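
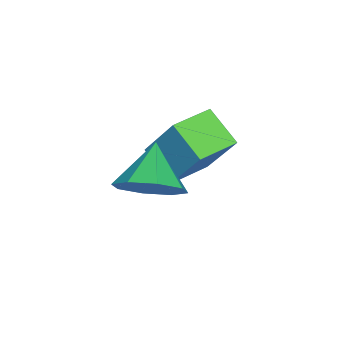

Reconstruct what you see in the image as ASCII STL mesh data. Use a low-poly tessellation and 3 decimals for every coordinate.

solid 
facet normal 0.774 0.172 -0.609
outer loop
vertex 0.319 -1.148 -1.547
vertex -0.203 -1.552 -2.324
vertex -0.103 -0.616 -1.933
endloop
endfacet
facet normal -0.134 0.510 0.850
outer loop
vertex 0.319 -1.148 -1.547
vertex -0.103 -0.616 -1.933
vertex -1.357 -1.808 -1.416
endloop
endfacet
facet normal 0.774 0.172 -0.610
outer loop
vertex -0.103 -0.616 -1.933
vertex -0.203 -1.552 -2.324
vertex -0.584 -0.632 -2.548
endloop
endfacet
facet normal -0.538 0.741 0.402
outer loop
vertex -0.103 -0.616 -1.933
vertex -0.584 -0.632 -2.548
vertex -1.357 -1.808 -1.416
endloop
endfacet
facet normal 0.774 0.172 -0.610
outer loop
vertex -0.584 -0.632 -2.548
vertex -0.203 -1.552 -2.324
vertex -0.842 -1.188 -3.032
endloop
endfacet
facet normal -0.870 0.484 -0.092
outer loop
vertex -0.584 -0.632 -2.548
vertex -0.842 -1.188 -3.032
vertex -1.357 -1.808 -1.416
endloop
endfacet
facet normal 0.774 0.171 -0.610
outer loop
vertex -0.842 -1.188 -3.032
vertex -0.203 -1.552 -2.324
vertex -0.726 -1.957 -3.101
endloop
endfacet
facet normal -0.934 -0.110 -0.340
outer loop
vertex -0.842 -1.188 -3.032
vertex -0.726 -1.957 -3.101
vertex -1.357 -1.808 -1.416
endloop
endfacet
facet normal 0.773 0.172 -0.610
outer loop
vertex -0.726 -1.957 -3.101
vertex -0.203 -1.552 -2.324
vertex -0.304 -2.489 -2.716
endloop
endfacet
facet normal -0.693 -0.693 -0.198
outer loop
vertex -0.726 -1.957 -3.101
vertex -0.304 -2.489 -2.716
vertex -1.357 -1.808 -1.416
endloop
endfacet
facet normal 0.774 0.172 -0.610
outer loop
vertex -0.304 -2.489 -2.716
vertex -0.203 -1.552 -2.324
vertex 0.177 -2.472 -2.101
endloop
endfacet
facet normal -0.288 -0.924 0.251
outer loop
vertex -0.304 -2.489 -2.716
vertex 0.177 -2.472 -2.101
vertex -1.357 -1.808 -1.416
endloop
endfacet
facet normal 0.774 0.172 -0.610
outer loop
vertex 0.177 -2.472 -2.101
vertex -0.203 -1.552 -2.324
vertex 0.435 -1.916 -1.617
endloop
endfacet
facet normal 0.043 -0.667 0.744
outer loop
vertex 0.177 -2.472 -2.101
vertex 0.435 -1.916 -1.617
vertex -1.357 -1.808 -1.416
endloop
endfacet
facet normal 0.774 0.172 -0.610
outer loop
vertex 0.435 -1.916 -1.617
vertex -0.203 -1.552 -2.324
vertex 0.319 -1.148 -1.547
endloop
endfacet
facet normal 0.107 -0.074 0.992
outer loop
vertex 0.435 -1.916 -1.617
vertex 0.319 -1.148 -1.547
vertex -1.357 -1.808 -1.416
endloop
endfacet
facet normal -0.879 0.474 -0.050
outer loop
vertex -4.045 -2.074 -3.328
vertex -3.607 -1.081 -1.612
vertex -3.48 -1.1 -4.035
endloop
endfacet
facet normal -0.215 -0.489 -0.845
outer loop
vertex -2.293 -1.739 -3.968
vertex -4.045 -2.074 -3.328
vertex -3.48 -1.1 -4.035
endloop
endfacet
facet normal -0.880 0.473 -0.050
outer loop
vertex -3.48 -1.1 -4.035
vertex -3.607 -1.081 -1.612
vertex -3.043 -0.107 -2.32
endloop
endfacet
facet normal 0.424 0.733 -0.532
outer loop
vertex -3.043 -0.107 -2.32
vertex -2.293 -1.739 -3.968
vertex -3.48 -1.1 -4.035
endloop
endfacet
facet normal -0.424 -0.733 0.532
outer loop
vertex -4.045 -2.074 -3.328
vertex -2.42 -1.72 -1.545
vertex -3.607 -1.081 -1.612
endloop
endfacet
facet normal -0.215 -0.490 -0.845
outer loop
vertex -2.857 -2.713 -3.26
vertex -4.045 -2.074 -3.328
vertex -2.293 -1.739 -3.968
endloop
endfacet
facet normal -0.424 -0.732 0.532
outer loop
vertex -2.857 -2.713 -3.26
vertex -2.42 -1.72 -1.545
vertex -4.045 -2.074 -3.328
endloop
endfacet
facet normal 0.216 0.489 0.845
outer loop
vertex -3.607 -1.081 -1.612
vertex -2.42 -1.72 -1.545
vertex -3.043 -0.107 -2.32
endloop
endfacet
facet normal 0.424 0.733 -0.532
outer loop
vertex -1.855 -0.746 -2.252
vertex -2.293 -1.739 -3.968
vertex -3.043 -0.107 -2.32
endloop
endfacet
facet normal 0.215 0.489 0.845
outer loop
vertex -3.043 -0.107 -2.32
vertex -2.42 -1.72 -1.545
vertex -1.855 -0.746 -2.252
endloop
endfacet
facet normal 0.879 -0.473 0.049
outer loop
vertex -1.855 -0.746 -2.252
vertex -2.857 -2.713 -3.26
vertex -2.293 -1.739 -3.968
endloop
endfacet
facet normal 0.879 -0.474 0.050
outer loop
vertex -2.42 -1.72 -1.545
vertex -2.857 -2.713 -3.26
vertex -1.855 -0.746 -2.252
endloop
endfacet

endsolid


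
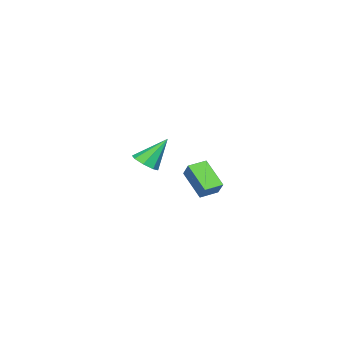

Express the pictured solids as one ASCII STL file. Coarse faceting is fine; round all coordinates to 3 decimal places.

solid 
facet normal 0.422 -0.419 -0.804
outer loop
vertex -1.916 -3.029 -2.385
vertex -2.562 -3.346 -2.559
vertex -2.234 -2.703 -2.722
endloop
endfacet
facet normal 0.515 0.806 0.294
outer loop
vertex -1.916 -3.029 -2.385
vertex -2.234 -2.703 -2.722
vertex -3.318 -2.594 -1.121
endloop
endfacet
facet normal 0.424 -0.420 -0.802
outer loop
vertex -2.234 -2.703 -2.722
vertex -2.562 -3.346 -2.559
vertex -2.743 -2.755 -2.964
endloop
endfacet
facet normal -0.052 0.993 -0.103
outer loop
vertex -2.234 -2.703 -2.722
vertex -2.743 -2.755 -2.964
vertex -3.318 -2.594 -1.121
endloop
endfacet
facet normal 0.422 -0.421 -0.803
outer loop
vertex -2.743 -2.755 -2.964
vertex -2.562 -3.346 -2.559
vertex -3.147 -3.152 -2.968
endloop
endfacet
facet normal -0.673 0.688 -0.270
outer loop
vertex -2.743 -2.755 -2.964
vertex -3.147 -3.152 -2.968
vertex -3.318 -2.594 -1.121
endloop
endfacet
facet normal 0.422 -0.420 -0.803
outer loop
vertex -3.147 -3.152 -2.968
vertex -2.562 -3.346 -2.559
vertex -3.207 -3.664 -2.732
endloop
endfacet
facet normal -0.992 0.065 -0.111
outer loop
vertex -3.147 -3.152 -2.968
vertex -3.207 -3.664 -2.732
vertex -3.318 -2.594 -1.121
endloop
endfacet
facet normal 0.422 -0.420 -0.803
outer loop
vertex -3.207 -3.664 -2.732
vertex -2.562 -3.346 -2.559
vertex -2.889 -3.989 -2.395
endloop
endfacet
facet normal -0.815 -0.507 0.280
outer loop
vertex -3.207 -3.664 -2.732
vertex -2.889 -3.989 -2.395
vertex -3.318 -2.594 -1.121
endloop
endfacet
facet normal 0.424 -0.420 -0.803
outer loop
vertex -2.889 -3.989 -2.395
vertex -2.562 -3.346 -2.559
vertex -2.38 -3.938 -2.153
endloop
endfacet
facet normal -0.251 -0.694 0.675
outer loop
vertex -2.889 -3.989 -2.395
vertex -2.38 -3.938 -2.153
vertex -3.318 -2.594 -1.121
endloop
endfacet
facet normal 0.423 -0.420 -0.803
outer loop
vertex -2.38 -3.938 -2.153
vertex -2.562 -3.346 -2.559
vertex -1.977 -3.54 -2.149
endloop
endfacet
facet normal 0.374 -0.387 0.843
outer loop
vertex -2.38 -3.938 -2.153
vertex -1.977 -3.54 -2.149
vertex -3.318 -2.594 -1.121
endloop
endfacet
facet normal 0.423 -0.421 -0.802
outer loop
vertex -1.977 -3.54 -2.149
vertex -2.562 -3.346 -2.559
vertex -1.916 -3.029 -2.385
endloop
endfacet
facet normal 0.690 0.234 0.685
outer loop
vertex -1.977 -3.54 -2.149
vertex -1.916 -3.029 -2.385
vertex -3.318 -2.594 -1.121
endloop
endfacet
facet normal -0.850 0.499 0.172
outer loop
vertex 1.387 2.311 -0.176
vertex 1.805 3.39 -1.238
vertex 0.959 1.814 -0.849
endloop
endfacet
facet normal -0.266 -0.687 0.676
outer loop
vertex 1.715 1.37 -1.002
vertex 1.387 2.311 -0.176
vertex 0.959 1.814 -0.849
endloop
endfacet
facet normal -0.850 0.498 0.172
outer loop
vertex 0.959 1.814 -0.849
vertex 1.805 3.39 -1.238
vertex 1.377 2.892 -1.911
endloop
endfacet
facet normal -0.456 -0.529 -0.716
outer loop
vertex 1.377 2.892 -1.911
vertex 1.715 1.37 -1.002
vertex 0.959 1.814 -0.849
endloop
endfacet
facet normal 0.455 0.529 0.716
outer loop
vertex 1.387 2.311 -0.176
vertex 2.561 2.946 -1.391
vertex 1.805 3.39 -1.238
endloop
endfacet
facet normal -0.265 -0.687 0.677
outer loop
vertex 2.143 1.868 -0.329
vertex 1.387 2.311 -0.176
vertex 1.715 1.37 -1.002
endloop
endfacet
facet normal 0.455 0.529 0.716
outer loop
vertex 2.143 1.868 -0.329
vertex 2.561 2.946 -1.391
vertex 1.387 2.311 -0.176
endloop
endfacet
facet normal 0.266 0.686 -0.677
outer loop
vertex 1.805 3.39 -1.238
vertex 2.561 2.946 -1.391
vertex 1.377 2.892 -1.911
endloop
endfacet
facet normal -0.455 -0.529 -0.716
outer loop
vertex 2.133 2.449 -2.064
vertex 1.715 1.37 -1.002
vertex 1.377 2.892 -1.911
endloop
endfacet
facet normal 0.266 0.687 -0.676
outer loop
vertex 1.377 2.892 -1.911
vertex 2.561 2.946 -1.391
vertex 2.133 2.449 -2.064
endloop
endfacet
facet normal 0.850 -0.498 -0.172
outer loop
vertex 2.133 2.449 -2.064
vertex 2.143 1.868 -0.329
vertex 1.715 1.37 -1.002
endloop
endfacet
facet normal 0.850 -0.499 -0.172
outer loop
vertex 2.561 2.946 -1.391
vertex 2.143 1.868 -0.329
vertex 2.133 2.449 -2.064
endloop
endfacet

endsolid


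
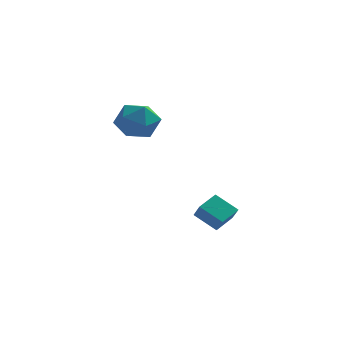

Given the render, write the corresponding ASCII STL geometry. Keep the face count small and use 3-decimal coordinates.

solid 
facet normal -0.870 0.405 0.280
outer loop
vertex -3.093 -1.239 3.684
vertex -3.638 -2.323 3.558
vertex -3.147 -2.007 4.629
endloop
endfacet
facet normal -0.322 0.744 0.586
outer loop
vertex -3.093 -1.239 3.684
vertex -3.147 -2.007 4.629
vertex -2.121 -1.387 4.406
endloop
endfacet
facet normal 0.101 0.993 0.068
outer loop
vertex -3.093 -1.239 3.684
vertex -2.121 -1.387 4.406
vertex -1.977 -1.319 3.197
endloop
endfacet
facet normal -0.186 0.808 -0.559
outer loop
vertex -3.093 -1.239 3.684
vertex -1.977 -1.319 3.197
vertex -2.914 -1.898 2.673
endloop
endfacet
facet normal -0.786 0.445 -0.429
outer loop
vertex -3.093 -1.239 3.684
vertex -2.914 -1.898 2.673
vertex -3.638 -2.323 3.558
endloop
endfacet
facet normal 0.049 0.265 0.963
outer loop
vertex -2.121 -1.387 4.406
vertex -3.147 -2.007 4.629
vertex -2.066 -2.562 4.727
endloop
endfacet
facet normal -0.838 -0.282 0.467
outer loop
vertex -3.147 -2.007 4.629
vertex -3.638 -2.323 3.558
vertex -3.003 -3.141 4.203
endloop
endfacet
facet normal -0.701 -0.218 -0.679
outer loop
vertex -3.638 -2.323 3.558
vertex -2.914 -1.898 2.673
vertex -2.859 -3.073 2.994
endloop
endfacet
facet normal 0.270 0.368 -0.890
outer loop
vertex -2.914 -1.898 2.673
vertex -1.977 -1.319 3.197
vertex -1.833 -2.453 2.771
endloop
endfacet
facet normal 0.734 0.668 0.125
outer loop
vertex -1.977 -1.319 3.197
vertex -2.121 -1.387 4.406
vertex -1.342 -2.137 3.842
endloop
endfacet
facet normal 0.186 -0.808 0.559
outer loop
vertex -1.887 -3.221 3.716
vertex -2.066 -2.562 4.727
vertex -3.003 -3.141 4.203
endloop
endfacet
facet normal -0.101 -0.993 -0.068
outer loop
vertex -1.887 -3.221 3.716
vertex -3.003 -3.141 4.203
vertex -2.859 -3.073 2.994
endloop
endfacet
facet normal 0.322 -0.744 -0.586
outer loop
vertex -1.887 -3.221 3.716
vertex -2.859 -3.073 2.994
vertex -1.833 -2.453 2.771
endloop
endfacet
facet normal 0.870 -0.405 -0.280
outer loop
vertex -1.887 -3.221 3.716
vertex -1.833 -2.453 2.771
vertex -1.342 -2.137 3.842
endloop
endfacet
facet normal 0.786 -0.445 0.429
outer loop
vertex -1.887 -3.221 3.716
vertex -1.342 -2.137 3.842
vertex -2.066 -2.562 4.727
endloop
endfacet
facet normal -0.270 -0.368 0.890
outer loop
vertex -3.003 -3.141 4.203
vertex -2.066 -2.562 4.727
vertex -3.147 -2.007 4.629
endloop
endfacet
facet normal -0.734 -0.668 -0.125
outer loop
vertex -2.859 -3.073 2.994
vertex -3.003 -3.141 4.203
vertex -3.638 -2.323 3.558
endloop
endfacet
facet normal -0.049 -0.265 -0.963
outer loop
vertex -1.833 -2.453 2.771
vertex -2.859 -3.073 2.994
vertex -2.914 -1.898 2.673
endloop
endfacet
facet normal 0.838 0.282 -0.467
outer loop
vertex -1.342 -2.137 3.842
vertex -1.833 -2.453 2.771
vertex -1.977 -1.319 3.197
endloop
endfacet
facet normal 0.701 0.218 0.679
outer loop
vertex -2.066 -2.562 4.727
vertex -1.342 -2.137 3.842
vertex -2.121 -1.387 4.406
endloop
endfacet
facet normal -0.802 0.234 0.549
outer loop
vertex 0.525 -2.38 -1.681
vertex 1.14 -1.357 -1.219
vertex 0.157 -1.804 -2.465
endloop
endfacet
facet normal -0.480 -0.799 -0.362
outer loop
vertex 1.32 -2.143 -3.261
vertex 0.525 -2.38 -1.681
vertex 0.157 -1.804 -2.465
endloop
endfacet
facet normal -0.802 0.234 0.549
outer loop
vertex 0.157 -1.804 -2.465
vertex 1.14 -1.357 -1.219
vertex 0.772 -0.781 -2.003
endloop
endfacet
facet normal -0.354 0.553 -0.754
outer loop
vertex 0.772 -0.781 -2.003
vertex 1.32 -2.143 -3.261
vertex 0.157 -1.804 -2.465
endloop
endfacet
facet normal 0.354 -0.553 0.754
outer loop
vertex 0.525 -2.38 -1.681
vertex 2.303 -1.696 -2.015
vertex 1.14 -1.357 -1.219
endloop
endfacet
facet normal -0.480 -0.799 -0.362
outer loop
vertex 1.688 -2.719 -2.477
vertex 0.525 -2.38 -1.681
vertex 1.32 -2.143 -3.261
endloop
endfacet
facet normal 0.354 -0.553 0.754
outer loop
vertex 1.688 -2.719 -2.477
vertex 2.303 -1.696 -2.015
vertex 0.525 -2.38 -1.681
endloop
endfacet
facet normal 0.480 0.799 0.362
outer loop
vertex 1.14 -1.357 -1.219
vertex 2.303 -1.696 -2.015
vertex 0.772 -0.781 -2.003
endloop
endfacet
facet normal -0.354 0.553 -0.754
outer loop
vertex 1.935 -1.12 -2.799
vertex 1.32 -2.143 -3.261
vertex 0.772 -0.781 -2.003
endloop
endfacet
facet normal 0.480 0.799 0.362
outer loop
vertex 0.772 -0.781 -2.003
vertex 2.303 -1.696 -2.015
vertex 1.935 -1.12 -2.799
endloop
endfacet
facet normal 0.802 -0.234 -0.549
outer loop
vertex 1.935 -1.12 -2.799
vertex 1.688 -2.719 -2.477
vertex 1.32 -2.143 -3.261
endloop
endfacet
facet normal 0.802 -0.234 -0.549
outer loop
vertex 2.303 -1.696 -2.015
vertex 1.688 -2.719 -2.477
vertex 1.935 -1.12 -2.799
endloop
endfacet

endsolid


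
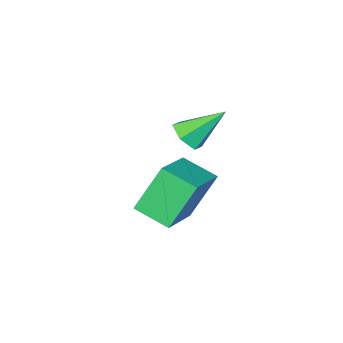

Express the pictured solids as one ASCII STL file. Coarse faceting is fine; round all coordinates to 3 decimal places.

solid 
facet normal 0.577 -0.457 -0.677
outer loop
vertex 1.105 -1.638 3.344
vertex 0.735 -1.31 2.807
vertex 1.325 -0.989 3.093
endloop
endfacet
facet normal 0.518 0.150 0.842
outer loop
vertex 1.105 -1.638 3.344
vertex 1.325 -0.989 3.093
vertex -0.275 -0.51 3.993
endloop
endfacet
facet normal 0.577 -0.456 -0.677
outer loop
vertex 1.325 -0.989 3.093
vertex 0.735 -1.31 2.807
vertex 0.955 -0.661 2.557
endloop
endfacet
facet normal 0.407 0.877 0.256
outer loop
vertex 1.325 -0.989 3.093
vertex 0.955 -0.661 2.557
vertex -0.275 -0.51 3.993
endloop
endfacet
facet normal 0.576 -0.456 -0.679
outer loop
vertex 0.955 -0.661 2.557
vertex 0.735 -1.31 2.807
vertex 0.364 -0.981 2.271
endloop
endfacet
facet normal -0.306 0.883 -0.355
outer loop
vertex 0.955 -0.661 2.557
vertex 0.364 -0.981 2.271
vertex -0.275 -0.51 3.993
endloop
endfacet
facet normal 0.576 -0.456 -0.679
outer loop
vertex 0.364 -0.981 2.271
vertex 0.735 -1.31 2.807
vertex 0.144 -1.631 2.521
endloop
endfacet
facet normal -0.910 0.161 -0.382
outer loop
vertex 0.364 -0.981 2.271
vertex 0.144 -1.631 2.521
vertex -0.275 -0.51 3.993
endloop
endfacet
facet normal 0.576 -0.458 -0.677
outer loop
vertex 0.144 -1.631 2.521
vertex 0.735 -1.31 2.807
vertex 0.514 -1.959 3.058
endloop
endfacet
facet normal -0.798 -0.566 0.204
outer loop
vertex 0.144 -1.631 2.521
vertex 0.514 -1.959 3.058
vertex -0.275 -0.51 3.993
endloop
endfacet
facet normal 0.576 -0.458 -0.677
outer loop
vertex 0.514 -1.959 3.058
vertex 0.735 -1.31 2.807
vertex 1.105 -1.638 3.344
endloop
endfacet
facet normal -0.084 -0.572 0.816
outer loop
vertex 0.514 -1.959 3.058
vertex 1.105 -1.638 3.344
vertex -0.275 -0.51 3.993
endloop
endfacet
facet normal -0.478 0.151 0.866
outer loop
vertex 1.574 -1.644 1.353
vertex 1.102 -0.35 0.867
vertex -0.166 -2.579 0.556
endloop
endfacet
facet normal 0.323 -0.886 0.333
outer loop
vertex 0.818 -2.89 -1.227
vertex 1.574 -1.644 1.353
vertex -0.166 -2.579 0.556
endloop
endfacet
facet normal -0.478 0.151 0.866
outer loop
vertex -0.166 -2.579 0.556
vertex 1.102 -0.35 0.867
vertex -0.638 -1.285 0.07
endloop
endfacet
facet normal -0.817 -0.439 -0.374
outer loop
vertex -0.638 -1.285 0.07
vertex 0.818 -2.89 -1.227
vertex -0.166 -2.579 0.556
endloop
endfacet
facet normal 0.817 0.439 0.374
outer loop
vertex 1.574 -1.644 1.353
vertex 2.086 -0.661 -0.916
vertex 1.102 -0.35 0.867
endloop
endfacet
facet normal 0.323 -0.886 0.333
outer loop
vertex 2.558 -1.955 -0.43
vertex 1.574 -1.644 1.353
vertex 0.818 -2.89 -1.227
endloop
endfacet
facet normal 0.817 0.439 0.374
outer loop
vertex 2.558 -1.955 -0.43
vertex 2.086 -0.661 -0.916
vertex 1.574 -1.644 1.353
endloop
endfacet
facet normal -0.323 0.886 -0.333
outer loop
vertex 1.102 -0.35 0.867
vertex 2.086 -0.661 -0.916
vertex -0.638 -1.285 0.07
endloop
endfacet
facet normal -0.817 -0.439 -0.374
outer loop
vertex 0.346 -1.596 -1.713
vertex 0.818 -2.89 -1.227
vertex -0.638 -1.285 0.07
endloop
endfacet
facet normal -0.323 0.886 -0.333
outer loop
vertex -0.638 -1.285 0.07
vertex 2.086 -0.661 -0.916
vertex 0.346 -1.596 -1.713
endloop
endfacet
facet normal 0.478 -0.151 -0.866
outer loop
vertex 0.346 -1.596 -1.713
vertex 2.558 -1.955 -0.43
vertex 0.818 -2.89 -1.227
endloop
endfacet
facet normal 0.478 -0.151 -0.866
outer loop
vertex 2.086 -0.661 -0.916
vertex 2.558 -1.955 -0.43
vertex 0.346 -1.596 -1.713
endloop
endfacet

endsolid


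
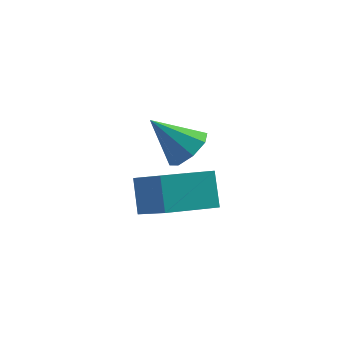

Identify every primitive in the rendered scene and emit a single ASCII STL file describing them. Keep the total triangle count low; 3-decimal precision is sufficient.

solid 
facet normal -0.892 -0.392 0.224
outer loop
vertex 2.621 -3.944 -1.938
vertex 2.483 -3.029 -0.887
vertex 1.757 -2.675 -3.156
endloop
endfacet
facet normal 0.098 -0.653 -0.751
outer loop
vertex 3.497 -1.911 -3.593
vertex 2.621 -3.944 -1.938
vertex 1.757 -2.675 -3.156
endloop
endfacet
facet normal -0.892 -0.392 0.224
outer loop
vertex 1.757 -2.675 -3.156
vertex 2.483 -3.029 -0.887
vertex 1.619 -1.76 -2.105
endloop
endfacet
facet normal -0.441 0.648 -0.622
outer loop
vertex 1.619 -1.76 -2.105
vertex 3.497 -1.911 -3.593
vertex 1.757 -2.675 -3.156
endloop
endfacet
facet normal 0.441 -0.648 0.622
outer loop
vertex 2.621 -3.944 -1.938
vertex 4.223 -2.265 -1.324
vertex 2.483 -3.029 -0.887
endloop
endfacet
facet normal 0.098 -0.653 -0.751
outer loop
vertex 4.361 -3.18 -2.375
vertex 2.621 -3.944 -1.938
vertex 3.497 -1.911 -3.593
endloop
endfacet
facet normal 0.441 -0.648 0.622
outer loop
vertex 4.361 -3.18 -2.375
vertex 4.223 -2.265 -1.324
vertex 2.621 -3.944 -1.938
endloop
endfacet
facet normal -0.098 0.653 0.751
outer loop
vertex 2.483 -3.029 -0.887
vertex 4.223 -2.265 -1.324
vertex 1.619 -1.76 -2.105
endloop
endfacet
facet normal -0.441 0.648 -0.622
outer loop
vertex 3.359 -0.996 -2.542
vertex 3.497 -1.911 -3.593
vertex 1.619 -1.76 -2.105
endloop
endfacet
facet normal -0.098 0.653 0.751
outer loop
vertex 1.619 -1.76 -2.105
vertex 4.223 -2.265 -1.324
vertex 3.359 -0.996 -2.542
endloop
endfacet
facet normal 0.892 0.392 -0.224
outer loop
vertex 3.359 -0.996 -2.542
vertex 4.361 -3.18 -2.375
vertex 3.497 -1.911 -3.593
endloop
endfacet
facet normal 0.892 0.392 -0.224
outer loop
vertex 4.223 -2.265 -1.324
vertex 4.361 -3.18 -2.375
vertex 3.359 -0.996 -2.542
endloop
endfacet
facet normal 0.697 -0.183 -0.694
outer loop
vertex 3.867 -3.503 1.141
vertex 3.362 -3.185 0.55
vertex 3.952 -2.871 1.06
endloop
endfacet
facet normal 0.352 0.072 0.933
outer loop
vertex 3.867 -3.503 1.141
vertex 3.952 -2.871 1.06
vertex 2.178 -2.875 1.73
endloop
endfacet
facet normal 0.697 -0.181 -0.694
outer loop
vertex 3.952 -2.871 1.06
vertex 3.362 -3.185 0.55
vertex 3.69 -2.422 0.68
endloop
endfacet
facet normal 0.249 0.706 0.663
outer loop
vertex 3.952 -2.871 1.06
vertex 3.69 -2.422 0.68
vertex 2.178 -2.875 1.73
endloop
endfacet
facet normal 0.697 -0.182 -0.693
outer loop
vertex 3.69 -2.422 0.68
vertex 3.362 -3.185 0.55
vertex 3.237 -2.421 0.224
endloop
endfacet
facet normal -0.171 0.970 0.172
outer loop
vertex 3.69 -2.422 0.68
vertex 3.237 -2.421 0.224
vertex 2.178 -2.875 1.73
endloop
endfacet
facet normal 0.697 -0.182 -0.694
outer loop
vertex 3.237 -2.421 0.224
vertex 3.362 -3.185 0.55
vertex 2.857 -2.866 -0.041
endloop
endfacet
facet normal -0.658 0.710 -0.249
outer loop
vertex 3.237 -2.421 0.224
vertex 2.857 -2.866 -0.041
vertex 2.178 -2.875 1.73
endloop
endfacet
facet normal 0.697 -0.182 -0.694
outer loop
vertex 2.857 -2.866 -0.041
vertex 3.362 -3.185 0.55
vertex 2.773 -3.499 0.041
endloop
endfacet
facet normal -0.931 0.077 -0.357
outer loop
vertex 2.857 -2.866 -0.041
vertex 2.773 -3.499 0.041
vertex 2.178 -2.875 1.73
endloop
endfacet
facet normal 0.697 -0.181 -0.694
outer loop
vertex 2.773 -3.499 0.041
vertex 3.362 -3.185 0.55
vertex 3.034 -3.947 0.42
endloop
endfacet
facet normal -0.827 -0.555 -0.086
outer loop
vertex 2.773 -3.499 0.041
vertex 3.034 -3.947 0.42
vertex 2.178 -2.875 1.73
endloop
endfacet
facet normal 0.697 -0.182 -0.693
outer loop
vertex 3.034 -3.947 0.42
vertex 3.362 -3.185 0.55
vertex 3.487 -3.949 0.876
endloop
endfacet
facet normal -0.409 -0.819 0.403
outer loop
vertex 3.034 -3.947 0.42
vertex 3.487 -3.949 0.876
vertex 2.178 -2.875 1.73
endloop
endfacet
facet normal 0.697 -0.182 -0.694
outer loop
vertex 3.487 -3.949 0.876
vertex 3.362 -3.185 0.55
vertex 3.867 -3.503 1.141
endloop
endfacet
facet normal 0.080 -0.559 0.825
outer loop
vertex 3.487 -3.949 0.876
vertex 3.867 -3.503 1.141
vertex 2.178 -2.875 1.73
endloop
endfacet

endsolid


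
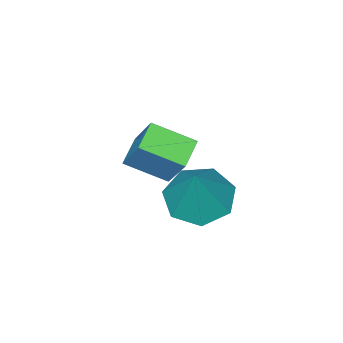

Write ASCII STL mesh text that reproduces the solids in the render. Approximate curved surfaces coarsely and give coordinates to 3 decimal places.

solid 
facet normal -0.508 0.759 -0.408
outer loop
vertex 1.438 0.355 2.484
vertex 2.295 0.716 2.088
vertex 1.174 -0.593 1.049
endloop
endfacet
facet normal -0.848 -0.357 0.392
outer loop
vertex 1.925 -1.716 1.652
vertex 1.438 0.355 2.484
vertex 1.174 -0.593 1.049
endloop
endfacet
facet normal -0.508 0.759 -0.407
outer loop
vertex 1.174 -0.593 1.049
vertex 2.295 0.716 2.088
vertex 2.03 -0.232 0.653
endloop
endfacet
facet normal -0.152 -0.545 -0.825
outer loop
vertex 2.03 -0.232 0.653
vertex 1.925 -1.716 1.652
vertex 1.174 -0.593 1.049
endloop
endfacet
facet normal 0.152 0.544 0.825
outer loop
vertex 1.438 0.355 2.484
vertex 3.046 -0.407 2.691
vertex 2.295 0.716 2.088
endloop
endfacet
facet normal -0.848 -0.357 0.392
outer loop
vertex 2.19 -0.768 3.087
vertex 1.438 0.355 2.484
vertex 1.925 -1.716 1.652
endloop
endfacet
facet normal 0.152 0.545 0.825
outer loop
vertex 2.19 -0.768 3.087
vertex 3.046 -0.407 2.691
vertex 1.438 0.355 2.484
endloop
endfacet
facet normal 0.848 0.357 -0.392
outer loop
vertex 2.295 0.716 2.088
vertex 3.046 -0.407 2.691
vertex 2.03 -0.232 0.653
endloop
endfacet
facet normal -0.152 -0.545 -0.825
outer loop
vertex 2.782 -1.355 1.256
vertex 1.925 -1.716 1.652
vertex 2.03 -0.232 0.653
endloop
endfacet
facet normal 0.848 0.357 -0.392
outer loop
vertex 2.03 -0.232 0.653
vertex 3.046 -0.407 2.691
vertex 2.782 -1.355 1.256
endloop
endfacet
facet normal 0.508 -0.759 0.408
outer loop
vertex 2.782 -1.355 1.256
vertex 2.19 -0.768 3.087
vertex 1.925 -1.716 1.652
endloop
endfacet
facet normal 0.508 -0.759 0.408
outer loop
vertex 3.046 -0.407 2.691
vertex 2.19 -0.768 3.087
vertex 2.782 -1.355 1.256
endloop
endfacet
facet normal -0.383 -0.279 -0.880
outer loop
vertex 3.998 1.853 1.651
vertex 3.038 1.989 2.026
vertex 3.649 2.677 1.542
endloop
endfacet
facet normal 0.922 0.386 -0.030
outer loop
vertex 3.998 1.853 1.651
vertex 3.649 2.677 1.542
vertex 3.782 2.531 3.734
endloop
endfacet
facet normal -0.383 -0.279 -0.881
outer loop
vertex 3.649 2.677 1.542
vertex 3.038 1.989 2.026
vertex 2.839 2.984 1.797
endloop
endfacet
facet normal 0.365 0.930 0.040
outer loop
vertex 3.649 2.677 1.542
vertex 2.839 2.984 1.797
vertex 3.782 2.531 3.734
endloop
endfacet
facet normal -0.383 -0.279 -0.880
outer loop
vertex 2.839 2.984 1.797
vertex 3.038 1.989 2.026
vertex 2.179 2.541 2.225
endloop
endfacet
facet normal -0.341 0.865 0.368
outer loop
vertex 2.839 2.984 1.797
vertex 2.179 2.541 2.225
vertex 3.782 2.531 3.734
endloop
endfacet
facet normal -0.383 -0.279 -0.880
outer loop
vertex 2.179 2.541 2.225
vertex 3.038 1.989 2.026
vertex 2.166 1.682 2.503
endloop
endfacet
facet normal -0.665 0.239 0.708
outer loop
vertex 2.179 2.541 2.225
vertex 2.166 1.682 2.503
vertex 3.782 2.531 3.734
endloop
endfacet
facet normal -0.383 -0.280 -0.880
outer loop
vertex 2.166 1.682 2.503
vertex 3.038 1.989 2.026
vertex 2.81 1.055 2.422
endloop
endfacet
facet normal -0.362 -0.475 0.802
outer loop
vertex 2.166 1.682 2.503
vertex 2.81 1.055 2.422
vertex 3.782 2.531 3.734
endloop
endfacet
facet normal -0.384 -0.280 -0.880
outer loop
vertex 2.81 1.055 2.422
vertex 3.038 1.989 2.026
vertex 3.625 1.13 2.043
endloop
endfacet
facet normal 0.338 -0.740 0.581
outer loop
vertex 2.81 1.055 2.422
vertex 3.625 1.13 2.043
vertex 3.782 2.531 3.734
endloop
endfacet
facet normal -0.383 -0.279 -0.880
outer loop
vertex 3.625 1.13 2.043
vertex 3.038 1.989 2.026
vertex 3.998 1.853 1.651
endloop
endfacet
facet normal 0.911 -0.356 0.210
outer loop
vertex 3.625 1.13 2.043
vertex 3.998 1.853 1.651
vertex 3.782 2.531 3.734
endloop
endfacet

endsolid


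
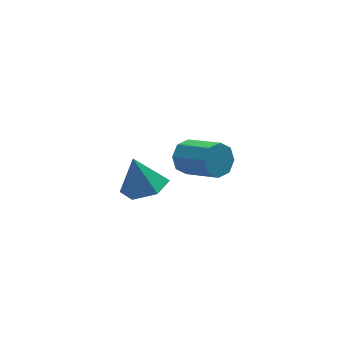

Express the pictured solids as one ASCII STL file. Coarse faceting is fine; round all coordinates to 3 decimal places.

solid 
facet normal -0.409 0.775 -0.481
outer loop
vertex 2.559 3.11 -4.352
vertex 2.267 3.351 -3.716
vertex 2.904 3.464 -4.075
endloop
endfacet
facet normal 0.680 -0.093 -0.727
outer loop
vertex 2.559 3.11 -4.352
vertex 2.904 3.464 -4.075
vertex 3.265 1.768 -3.52
endloop
endfacet
facet normal 0.680 -0.093 -0.727
outer loop
vertex 3.265 1.768 -3.52
vertex 2.904 3.464 -4.075
vertex 3.61 2.122 -3.243
endloop
endfacet
facet normal 0.409 -0.775 0.481
outer loop
vertex 3.265 1.768 -3.52
vertex 3.61 2.122 -3.243
vertex 2.973 2.009 -2.884
endloop
endfacet
facet normal -0.409 0.776 -0.481
outer loop
vertex 2.904 3.464 -4.075
vertex 2.267 3.351 -3.716
vertex 2.876 3.751 -3.588
endloop
endfacet
facet normal 0.912 0.375 -0.169
outer loop
vertex 2.904 3.464 -4.075
vertex 2.876 3.751 -3.588
vertex 3.61 2.122 -3.243
endloop
endfacet
facet normal 0.912 0.375 -0.169
outer loop
vertex 3.61 2.122 -3.243
vertex 2.876 3.751 -3.588
vertex 3.582 2.409 -2.756
endloop
endfacet
facet normal 0.409 -0.776 0.481
outer loop
vertex 3.61 2.122 -3.243
vertex 3.582 2.409 -2.756
vertex 2.973 2.009 -2.884
endloop
endfacet
facet normal -0.408 0.776 -0.481
outer loop
vertex 2.876 3.751 -3.588
vertex 2.267 3.351 -3.716
vertex 2.491 3.804 -3.176
endloop
endfacet
facet normal 0.609 0.624 0.489
outer loop
vertex 2.876 3.751 -3.588
vertex 2.491 3.804 -3.176
vertex 3.582 2.409 -2.756
endloop
endfacet
facet normal 0.610 0.624 0.488
outer loop
vertex 3.582 2.409 -2.756
vertex 2.491 3.804 -3.176
vertex 3.197 2.462 -2.343
endloop
endfacet
facet normal 0.409 -0.776 0.481
outer loop
vertex 3.582 2.409 -2.756
vertex 3.197 2.462 -2.343
vertex 2.973 2.009 -2.884
endloop
endfacet
facet normal -0.408 0.776 -0.481
outer loop
vertex 2.491 3.804 -3.176
vertex 2.267 3.351 -3.716
vertex 1.975 3.592 -3.08
endloop
endfacet
facet normal -0.049 0.508 0.860
outer loop
vertex 2.491 3.804 -3.176
vertex 1.975 3.592 -3.08
vertex 3.197 2.462 -2.343
endloop
endfacet
facet normal -0.050 0.507 0.860
outer loop
vertex 3.197 2.462 -2.343
vertex 1.975 3.592 -3.08
vertex 2.681 2.25 -2.248
endloop
endfacet
facet normal 0.407 -0.776 0.481
outer loop
vertex 3.197 2.462 -2.343
vertex 2.681 2.25 -2.248
vertex 2.973 2.009 -2.884
endloop
endfacet
facet normal -0.409 0.775 -0.481
outer loop
vertex 1.975 3.592 -3.08
vertex 2.267 3.351 -3.716
vertex 1.63 3.238 -3.357
endloop
endfacet
facet normal -0.680 0.093 0.727
outer loop
vertex 1.975 3.592 -3.08
vertex 1.63 3.238 -3.357
vertex 2.681 2.25 -2.248
endloop
endfacet
facet normal -0.680 0.093 0.727
outer loop
vertex 2.681 2.25 -2.248
vertex 1.63 3.238 -3.357
vertex 2.336 1.896 -2.525
endloop
endfacet
facet normal 0.409 -0.775 0.481
outer loop
vertex 2.681 2.25 -2.248
vertex 2.336 1.896 -2.525
vertex 2.973 2.009 -2.884
endloop
endfacet
facet normal -0.409 0.776 -0.481
outer loop
vertex 1.63 3.238 -3.357
vertex 2.267 3.351 -3.716
vertex 1.658 2.951 -3.844
endloop
endfacet
facet normal -0.912 -0.375 0.169
outer loop
vertex 1.63 3.238 -3.357
vertex 1.658 2.951 -3.844
vertex 2.336 1.896 -2.525
endloop
endfacet
facet normal -0.912 -0.375 0.169
outer loop
vertex 2.336 1.896 -2.525
vertex 1.658 2.951 -3.844
vertex 2.364 1.609 -3.012
endloop
endfacet
facet normal 0.409 -0.776 0.481
outer loop
vertex 2.336 1.896 -2.525
vertex 2.364 1.609 -3.012
vertex 2.973 2.009 -2.884
endloop
endfacet
facet normal -0.409 0.776 -0.481
outer loop
vertex 1.658 2.951 -3.844
vertex 2.267 3.351 -3.716
vertex 2.043 2.898 -4.257
endloop
endfacet
facet normal -0.610 -0.624 -0.489
outer loop
vertex 1.658 2.951 -3.844
vertex 2.043 2.898 -4.257
vertex 2.364 1.609 -3.012
endloop
endfacet
facet normal -0.609 -0.624 -0.489
outer loop
vertex 2.364 1.609 -3.012
vertex 2.043 2.898 -4.257
vertex 2.749 1.556 -3.424
endloop
endfacet
facet normal 0.408 -0.776 0.481
outer loop
vertex 2.364 1.609 -3.012
vertex 2.749 1.556 -3.424
vertex 2.973 2.009 -2.884
endloop
endfacet
facet normal -0.407 0.776 -0.481
outer loop
vertex 2.043 2.898 -4.257
vertex 2.267 3.351 -3.716
vertex 2.559 3.11 -4.352
endloop
endfacet
facet normal 0.050 -0.508 -0.860
outer loop
vertex 2.043 2.898 -4.257
vertex 2.559 3.11 -4.352
vertex 2.749 1.556 -3.424
endloop
endfacet
facet normal 0.049 -0.508 -0.860
outer loop
vertex 2.749 1.556 -3.424
vertex 2.559 3.11 -4.352
vertex 3.265 1.768 -3.52
endloop
endfacet
facet normal 0.408 -0.776 0.481
outer loop
vertex 2.749 1.556 -3.424
vertex 3.265 1.768 -3.52
vertex 2.973 2.009 -2.884
endloop
endfacet
facet normal 0.179 -0.337 -0.925
outer loop
vertex -0.272 -1.282 0.532
vertex -1.072 -1.042 0.29
vertex -0.409 -0.484 0.215
endloop
endfacet
facet normal 0.755 0.350 0.555
outer loop
vertex -0.272 -1.282 0.532
vertex -0.409 -0.484 0.215
vertex -1.308 -0.598 1.51
endloop
endfacet
facet normal 0.178 -0.336 -0.925
outer loop
vertex -0.409 -0.484 0.215
vertex -1.072 -1.042 0.29
vertex -1.209 -0.243 -0.027
endloop
endfacet
facet normal 0.215 0.948 0.233
outer loop
vertex -0.409 -0.484 0.215
vertex -1.209 -0.243 -0.027
vertex -1.308 -0.598 1.51
endloop
endfacet
facet normal 0.178 -0.336 -0.925
outer loop
vertex -1.209 -0.243 -0.027
vertex -1.072 -1.042 0.29
vertex -1.872 -0.801 0.048
endloop
endfacet
facet normal -0.629 0.765 0.136
outer loop
vertex -1.209 -0.243 -0.027
vertex -1.872 -0.801 0.048
vertex -1.308 -0.598 1.51
endloop
endfacet
facet normal 0.179 -0.335 -0.925
outer loop
vertex -1.872 -0.801 0.048
vertex -1.072 -1.042 0.29
vertex -1.735 -1.6 0.364
endloop
endfacet
facet normal -0.932 -0.017 0.362
outer loop
vertex -1.872 -0.801 0.048
vertex -1.735 -1.6 0.364
vertex -1.308 -0.598 1.51
endloop
endfacet
facet normal 0.180 -0.336 -0.925
outer loop
vertex -1.735 -1.6 0.364
vertex -1.072 -1.042 0.29
vertex -0.935 -1.841 0.607
endloop
endfacet
facet normal -0.393 -0.615 0.684
outer loop
vertex -1.735 -1.6 0.364
vertex -0.935 -1.841 0.607
vertex -1.308 -0.598 1.51
endloop
endfacet
facet normal 0.179 -0.336 -0.925
outer loop
vertex -0.935 -1.841 0.607
vertex -1.072 -1.042 0.29
vertex -0.272 -1.282 0.532
endloop
endfacet
facet normal 0.452 -0.431 0.781
outer loop
vertex -0.935 -1.841 0.607
vertex -0.272 -1.282 0.532
vertex -1.308 -0.598 1.51
endloop
endfacet

endsolid


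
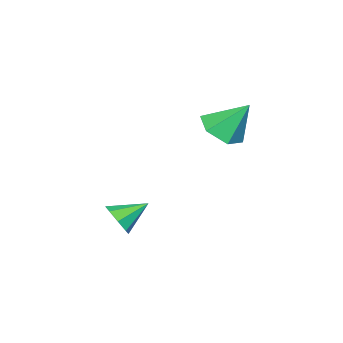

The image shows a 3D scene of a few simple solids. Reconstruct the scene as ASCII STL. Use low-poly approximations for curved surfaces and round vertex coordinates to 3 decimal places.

solid 
facet normal 0.704 -0.525 -0.479
outer loop
vertex 1.862 -1.154 -3.554
vertex 1.521 -1.129 -4.083
vertex 1.967 -0.768 -3.823
endloop
endfacet
facet normal 0.282 0.496 0.821
outer loop
vertex 1.862 -1.154 -3.554
vertex 1.967 -0.768 -3.823
vertex 0.719 -0.531 -3.537
endloop
endfacet
facet normal 0.704 -0.525 -0.479
outer loop
vertex 1.967 -0.768 -3.823
vertex 1.521 -1.129 -4.083
vertex 1.811 -0.593 -4.244
endloop
endfacet
facet normal 0.243 0.924 0.294
outer loop
vertex 1.967 -0.768 -3.823
vertex 1.811 -0.593 -4.244
vertex 0.719 -0.531 -3.537
endloop
endfacet
facet normal 0.704 -0.525 -0.479
outer loop
vertex 1.811 -0.593 -4.244
vertex 1.521 -1.129 -4.083
vertex 1.485 -0.732 -4.571
endloop
endfacet
facet normal -0.126 0.952 -0.279
outer loop
vertex 1.811 -0.593 -4.244
vertex 1.485 -0.732 -4.571
vertex 0.719 -0.531 -3.537
endloop
endfacet
facet normal 0.703 -0.525 -0.479
outer loop
vertex 1.485 -0.732 -4.571
vertex 1.521 -1.129 -4.083
vertex 1.18 -1.103 -4.612
endloop
endfacet
facet normal -0.609 0.562 -0.560
outer loop
vertex 1.485 -0.732 -4.571
vertex 1.18 -1.103 -4.612
vertex 0.719 -0.531 -3.537
endloop
endfacet
facet normal 0.705 -0.522 -0.480
outer loop
vertex 1.18 -1.103 -4.612
vertex 1.521 -1.129 -4.083
vertex 1.076 -1.49 -4.344
endloop
endfacet
facet normal -0.923 -0.019 -0.385
outer loop
vertex 1.18 -1.103 -4.612
vertex 1.076 -1.49 -4.344
vertex 0.719 -0.531 -3.537
endloop
endfacet
facet normal 0.705 -0.523 -0.479
outer loop
vertex 1.076 -1.49 -4.344
vertex 1.521 -1.129 -4.083
vertex 1.232 -1.665 -3.923
endloop
endfacet
facet normal -0.883 -0.448 0.141
outer loop
vertex 1.076 -1.49 -4.344
vertex 1.232 -1.665 -3.923
vertex 0.719 -0.531 -3.537
endloop
endfacet
facet normal 0.705 -0.523 -0.479
outer loop
vertex 1.232 -1.665 -3.923
vertex 1.521 -1.129 -4.083
vertex 1.558 -1.526 -3.595
endloop
endfacet
facet normal -0.515 -0.476 0.713
outer loop
vertex 1.232 -1.665 -3.923
vertex 1.558 -1.526 -3.595
vertex 0.719 -0.531 -3.537
endloop
endfacet
facet normal 0.705 -0.523 -0.479
outer loop
vertex 1.558 -1.526 -3.595
vertex 1.521 -1.129 -4.083
vertex 1.862 -1.154 -3.554
endloop
endfacet
facet normal -0.031 -0.084 0.996
outer loop
vertex 1.558 -1.526 -3.595
vertex 1.862 -1.154 -3.554
vertex 0.719 -0.531 -3.537
endloop
endfacet
facet normal 0.198 -0.569 -0.798
outer loop
vertex -0.283 0.877 -0.467
vertex -1.07 0.919 -0.692
vertex -0.536 1.48 -0.96
endloop
endfacet
facet normal 0.741 0.583 0.333
outer loop
vertex -0.283 0.877 -0.467
vertex -0.536 1.48 -0.96
vertex -1.35 1.721 0.432
endloop
endfacet
facet normal 0.199 -0.570 -0.797
outer loop
vertex -0.536 1.48 -0.96
vertex -1.07 0.919 -0.692
vertex -1.323 1.522 -1.186
endloop
endfacet
facet normal 0.087 0.989 -0.120
outer loop
vertex -0.536 1.48 -0.96
vertex -1.323 1.522 -1.186
vertex -1.35 1.721 0.432
endloop
endfacet
facet normal 0.199 -0.570 -0.797
outer loop
vertex -1.323 1.522 -1.186
vertex -1.07 0.919 -0.692
vertex -1.857 0.96 -0.918
endloop
endfacet
facet normal -0.744 0.662 -0.094
outer loop
vertex -1.323 1.522 -1.186
vertex -1.857 0.96 -0.918
vertex -1.35 1.721 0.432
endloop
endfacet
facet normal 0.199 -0.570 -0.797
outer loop
vertex -1.857 0.96 -0.918
vertex -1.07 0.919 -0.692
vertex -1.604 0.357 -0.424
endloop
endfacet
facet normal -0.920 -0.070 0.385
outer loop
vertex -1.857 0.96 -0.918
vertex -1.604 0.357 -0.424
vertex -1.35 1.721 0.432
endloop
endfacet
facet normal 0.198 -0.569 -0.798
outer loop
vertex -1.604 0.357 -0.424
vertex -1.07 0.919 -0.692
vertex -0.817 0.315 -0.199
endloop
endfacet
facet normal -0.265 -0.477 0.838
outer loop
vertex -1.604 0.357 -0.424
vertex -0.817 0.315 -0.199
vertex -1.35 1.721 0.432
endloop
endfacet
facet normal 0.198 -0.569 -0.798
outer loop
vertex -0.817 0.315 -0.199
vertex -1.07 0.919 -0.692
vertex -0.283 0.877 -0.467
endloop
endfacet
facet normal 0.565 -0.150 0.811
outer loop
vertex -0.817 0.315 -0.199
vertex -0.283 0.877 -0.467
vertex -1.35 1.721 0.432
endloop
endfacet

endsolid


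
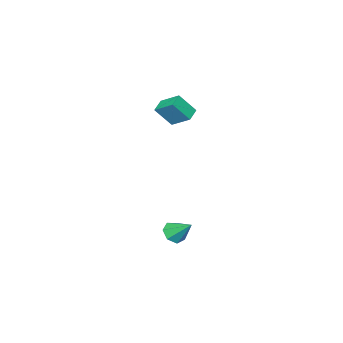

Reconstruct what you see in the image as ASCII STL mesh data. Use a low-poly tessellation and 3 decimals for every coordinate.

solid 
facet normal -0.471 0.419 -0.777
outer loop
vertex -4.032 -0.453 2.886
vertex -3.325 -0.172 2.609
vertex -3.872 -1.519 2.214
endloop
endfacet
facet normal -0.873 -0.347 0.342
outer loop
vertex -3.255 -2.068 3.231
vertex -4.032 -0.453 2.886
vertex -3.872 -1.519 2.214
endloop
endfacet
facet normal -0.471 0.419 -0.777
outer loop
vertex -3.872 -1.519 2.214
vertex -3.325 -0.172 2.609
vertex -3.165 -1.238 1.937
endloop
endfacet
facet normal 0.126 -0.839 -0.529
outer loop
vertex -3.165 -1.238 1.937
vertex -3.255 -2.068 3.231
vertex -3.872 -1.519 2.214
endloop
endfacet
facet normal -0.126 0.839 0.529
outer loop
vertex -4.032 -0.453 2.886
vertex -2.708 -0.721 3.626
vertex -3.325 -0.172 2.609
endloop
endfacet
facet normal -0.873 -0.347 0.342
outer loop
vertex -3.415 -1.002 3.903
vertex -4.032 -0.453 2.886
vertex -3.255 -2.068 3.231
endloop
endfacet
facet normal -0.126 0.839 0.529
outer loop
vertex -3.415 -1.002 3.903
vertex -2.708 -0.721 3.626
vertex -4.032 -0.453 2.886
endloop
endfacet
facet normal 0.873 0.347 -0.342
outer loop
vertex -3.325 -0.172 2.609
vertex -2.708 -0.721 3.626
vertex -3.165 -1.238 1.937
endloop
endfacet
facet normal 0.126 -0.839 -0.529
outer loop
vertex -2.548 -1.787 2.954
vertex -3.255 -2.068 3.231
vertex -3.165 -1.238 1.937
endloop
endfacet
facet normal 0.873 0.347 -0.342
outer loop
vertex -3.165 -1.238 1.937
vertex -2.708 -0.721 3.626
vertex -2.548 -1.787 2.954
endloop
endfacet
facet normal 0.471 -0.419 0.777
outer loop
vertex -2.548 -1.787 2.954
vertex -3.415 -1.002 3.903
vertex -3.255 -2.068 3.231
endloop
endfacet
facet normal 0.471 -0.419 0.777
outer loop
vertex -2.708 -0.721 3.626
vertex -3.415 -1.002 3.903
vertex -2.548 -1.787 2.954
endloop
endfacet
facet normal 0.092 -0.744 -0.662
outer loop
vertex -0.3 1.037 -3.24
vertex -0.847 1.254 -3.56
vertex -0.208 1.425 -3.663
endloop
endfacet
facet normal 0.861 0.267 0.433
outer loop
vertex -0.3 1.037 -3.24
vertex -0.208 1.425 -3.663
vertex -0.973 2.266 -2.66
endloop
endfacet
facet normal 0.092 -0.743 -0.662
outer loop
vertex -0.208 1.425 -3.663
vertex -0.847 1.254 -3.56
vertex -0.597 1.685 -4.009
endloop
endfacet
facet normal 0.637 0.756 -0.148
outer loop
vertex -0.208 1.425 -3.663
vertex -0.597 1.685 -4.009
vertex -0.973 2.266 -2.66
endloop
endfacet
facet normal 0.092 -0.743 -0.663
outer loop
vertex -0.597 1.685 -4.009
vertex -0.847 1.254 -3.56
vertex -1.175 1.62 -4.016
endloop
endfacet
facet normal -0.097 0.904 -0.416
outer loop
vertex -0.597 1.685 -4.009
vertex -1.175 1.62 -4.016
vertex -0.973 2.266 -2.66
endloop
endfacet
facet normal 0.092 -0.743 -0.663
outer loop
vertex -1.175 1.62 -4.016
vertex -0.847 1.254 -3.56
vertex -1.506 1.28 -3.681
endloop
endfacet
facet normal -0.784 0.598 -0.168
outer loop
vertex -1.175 1.62 -4.016
vertex -1.506 1.28 -3.681
vertex -0.973 2.266 -2.66
endloop
endfacet
facet normal 0.092 -0.744 -0.661
outer loop
vertex -1.506 1.28 -3.681
vertex -0.847 1.254 -3.56
vertex -1.341 0.921 -3.254
endloop
endfacet
facet normal -0.910 0.068 0.409
outer loop
vertex -1.506 1.28 -3.681
vertex -1.341 0.921 -3.254
vertex -0.973 2.266 -2.66
endloop
endfacet
facet normal 0.092 -0.744 -0.662
outer loop
vertex -1.341 0.921 -3.254
vertex -0.847 1.254 -3.56
vertex -0.805 0.813 -3.058
endloop
endfacet
facet normal -0.379 -0.285 0.880
outer loop
vertex -1.341 0.921 -3.254
vertex -0.805 0.813 -3.058
vertex -0.973 2.266 -2.66
endloop
endfacet
facet normal 0.092 -0.744 -0.662
outer loop
vertex -0.805 0.813 -3.058
vertex -0.847 1.254 -3.56
vertex -0.3 1.037 -3.24
endloop
endfacet
facet normal 0.409 -0.197 0.891
outer loop
vertex -0.805 0.813 -3.058
vertex -0.3 1.037 -3.24
vertex -0.973 2.266 -2.66
endloop
endfacet

endsolid


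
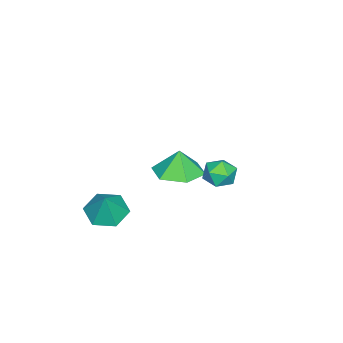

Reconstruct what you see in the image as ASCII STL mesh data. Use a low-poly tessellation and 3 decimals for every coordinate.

solid 
facet normal 0.112 0.016 -0.994
outer loop
vertex -1.781 -0.013 -0.938
vertex -2.598 -0.711 -1.041
vertex -2.792 0.352 -1.046
endloop
endfacet
facet normal 0.183 0.709 0.681
outer loop
vertex -1.781 -0.013 -0.938
vertex -2.792 0.352 -1.046
vertex -2.722 -0.729 0.061
endloop
endfacet
facet normal 0.112 0.016 -0.994
outer loop
vertex -2.792 0.352 -1.046
vertex -2.598 -0.711 -1.041
vertex -3.609 -0.347 -1.149
endloop
endfacet
facet normal -0.565 0.572 0.595
outer loop
vertex -2.792 0.352 -1.046
vertex -3.609 -0.347 -1.149
vertex -2.722 -0.729 0.061
endloop
endfacet
facet normal 0.112 0.017 -0.994
outer loop
vertex -3.609 -0.347 -1.149
vertex -2.598 -0.711 -1.041
vertex -3.415 -1.409 -1.145
endloop
endfacet
facet normal -0.819 -0.148 0.554
outer loop
vertex -3.609 -0.347 -1.149
vertex -3.415 -1.409 -1.145
vertex -2.722 -0.729 0.061
endloop
endfacet
facet normal 0.112 0.017 -0.994
outer loop
vertex -3.415 -1.409 -1.145
vertex -2.598 -0.711 -1.041
vertex -2.404 -1.773 -1.037
endloop
endfacet
facet normal -0.327 -0.730 0.600
outer loop
vertex -3.415 -1.409 -1.145
vertex -2.404 -1.773 -1.037
vertex -2.722 -0.729 0.061
endloop
endfacet
facet normal 0.111 0.017 -0.994
outer loop
vertex -2.404 -1.773 -1.037
vertex -2.598 -0.711 -1.041
vertex -1.587 -1.075 -0.934
endloop
endfacet
facet normal 0.421 -0.594 0.686
outer loop
vertex -2.404 -1.773 -1.037
vertex -1.587 -1.075 -0.934
vertex -2.722 -0.729 0.061
endloop
endfacet
facet normal 0.111 0.017 -0.994
outer loop
vertex -1.587 -1.075 -0.934
vertex -2.598 -0.711 -1.041
vertex -1.781 -0.013 -0.938
endloop
endfacet
facet normal 0.675 0.126 0.727
outer loop
vertex -1.587 -1.075 -0.934
vertex -1.781 -0.013 -0.938
vertex -2.722 -0.729 0.061
endloop
endfacet
facet normal -0.423 -0.156 -0.893
outer loop
vertex 0.979 -1.737 -2.005
vertex 0.453 -2.372 -1.645
vertex 0.176 -1.516 -1.663
endloop
endfacet
facet normal 0.354 0.902 0.248
outer loop
vertex 0.979 -1.737 -2.005
vertex 0.176 -1.516 -1.663
vertex 1.007 -2.168 -0.475
endloop
endfacet
facet normal -0.423 -0.156 -0.893
outer loop
vertex 0.176 -1.516 -1.663
vertex 0.453 -2.372 -1.645
vertex -0.35 -2.151 -1.303
endloop
endfacet
facet normal -0.379 0.674 0.635
outer loop
vertex 0.176 -1.516 -1.663
vertex -0.35 -2.151 -1.303
vertex 1.007 -2.168 -0.475
endloop
endfacet
facet normal -0.423 -0.157 -0.892
outer loop
vertex -0.35 -2.151 -1.303
vertex 0.453 -2.372 -1.645
vertex -0.073 -3.007 -1.284
endloop
endfacet
facet normal -0.516 -0.148 0.843
outer loop
vertex -0.35 -2.151 -1.303
vertex -0.073 -3.007 -1.284
vertex 1.007 -2.168 -0.475
endloop
endfacet
facet normal -0.423 -0.157 -0.892
outer loop
vertex -0.073 -3.007 -1.284
vertex 0.453 -2.372 -1.645
vertex 0.73 -3.229 -1.626
endloop
endfacet
facet normal 0.078 -0.742 0.665
outer loop
vertex -0.073 -3.007 -1.284
vertex 0.73 -3.229 -1.626
vertex 1.007 -2.168 -0.475
endloop
endfacet
facet normal -0.422 -0.156 -0.893
outer loop
vertex 0.73 -3.229 -1.626
vertex 0.453 -2.372 -1.645
vertex 1.256 -2.593 -1.986
endloop
endfacet
facet normal 0.812 -0.514 0.278
outer loop
vertex 0.73 -3.229 -1.626
vertex 1.256 -2.593 -1.986
vertex 1.007 -2.168 -0.475
endloop
endfacet
facet normal -0.422 -0.156 -0.893
outer loop
vertex 1.256 -2.593 -1.986
vertex 0.453 -2.372 -1.645
vertex 0.979 -1.737 -2.005
endloop
endfacet
facet normal 0.949 0.309 0.070
outer loop
vertex 1.256 -2.593 -1.986
vertex 0.979 -1.737 -2.005
vertex 1.007 -2.168 -0.475
endloop
endfacet
facet normal -0.907 0.410 0.100
outer loop
vertex 0.733 2.708 2.205
vertex 0.671 2.418 2.832
vertex 0.95 3.05 2.769
endloop
endfacet
facet normal -0.486 0.818 -0.309
outer loop
vertex 0.733 2.708 2.205
vertex 0.95 3.05 2.769
vertex 1.332 3.058 2.19
endloop
endfacet
facet normal -0.270 0.425 -0.864
outer loop
vertex 0.733 2.708 2.205
vertex 1.332 3.058 2.19
vertex 1.289 2.431 1.895
endloop
endfacet
facet normal -0.558 -0.225 -0.799
outer loop
vertex 0.733 2.708 2.205
vertex 1.289 2.431 1.895
vertex 0.88 2.036 2.292
endloop
endfacet
facet normal -0.951 -0.234 -0.202
outer loop
vertex 0.733 2.708 2.205
vertex 0.88 2.036 2.292
vertex 0.671 2.418 2.832
endloop
endfacet
facet normal 0.091 0.993 0.074
outer loop
vertex 1.332 3.058 2.19
vertex 0.95 3.05 2.769
vertex 1.64 2.984 2.808
endloop
endfacet
facet normal -0.591 0.334 0.734
outer loop
vertex 0.95 3.05 2.769
vertex 0.671 2.418 2.832
vertex 1.231 2.589 3.205
endloop
endfacet
facet normal -0.662 -0.708 0.245
outer loop
vertex 0.671 2.418 2.832
vertex 0.88 2.036 2.292
vertex 1.188 1.962 2.91
endloop
endfacet
facet normal -0.026 -0.695 -0.718
outer loop
vertex 0.88 2.036 2.292
vertex 1.289 2.431 1.895
vertex 1.57 1.97 2.331
endloop
endfacet
facet normal 0.440 0.358 -0.824
outer loop
vertex 1.289 2.431 1.895
vertex 1.332 3.058 2.19
vertex 1.849 2.602 2.268
endloop
endfacet
facet normal 0.558 0.225 0.799
outer loop
vertex 1.787 2.312 2.895
vertex 1.64 2.984 2.808
vertex 1.231 2.589 3.205
endloop
endfacet
facet normal 0.270 -0.425 0.864
outer loop
vertex 1.787 2.312 2.895
vertex 1.231 2.589 3.205
vertex 1.188 1.962 2.91
endloop
endfacet
facet normal 0.486 -0.818 0.309
outer loop
vertex 1.787 2.312 2.895
vertex 1.188 1.962 2.91
vertex 1.57 1.97 2.331
endloop
endfacet
facet normal 0.907 -0.410 -0.100
outer loop
vertex 1.787 2.312 2.895
vertex 1.57 1.97 2.331
vertex 1.849 2.602 2.268
endloop
endfacet
facet normal 0.951 0.234 0.202
outer loop
vertex 1.787 2.312 2.895
vertex 1.849 2.602 2.268
vertex 1.64 2.984 2.808
endloop
endfacet
facet normal 0.026 0.695 0.718
outer loop
vertex 1.231 2.589 3.205
vertex 1.64 2.984 2.808
vertex 0.95 3.05 2.769
endloop
endfacet
facet normal -0.440 -0.358 0.824
outer loop
vertex 1.188 1.962 2.91
vertex 1.231 2.589 3.205
vertex 0.671 2.418 2.832
endloop
endfacet
facet normal -0.091 -0.993 -0.074
outer loop
vertex 1.57 1.97 2.331
vertex 1.188 1.962 2.91
vertex 0.88 2.036 2.292
endloop
endfacet
facet normal 0.591 -0.334 -0.734
outer loop
vertex 1.849 2.602 2.268
vertex 1.57 1.97 2.331
vertex 1.289 2.431 1.895
endloop
endfacet
facet normal 0.662 0.708 -0.245
outer loop
vertex 1.64 2.984 2.808
vertex 1.849 2.602 2.268
vertex 1.332 3.058 2.19
endloop
endfacet

endsolid


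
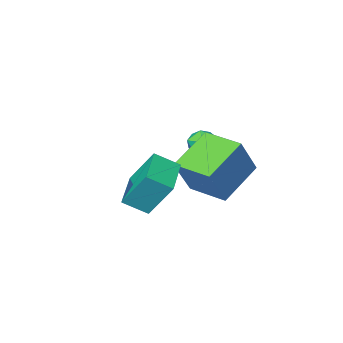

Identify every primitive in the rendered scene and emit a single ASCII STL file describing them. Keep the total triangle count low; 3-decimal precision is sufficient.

solid 
facet normal -0.289 0.471 0.833
outer loop
vertex 3.084 0.787 1.953
vertex 4.186 2.144 1.569
vertex 2.219 1.319 1.352
endloop
endfacet
facet normal -0.615 -0.758 0.214
outer loop
vertex 2.774 0.416 -0.249
vertex 3.084 0.787 1.953
vertex 2.219 1.319 1.352
endloop
endfacet
facet normal -0.289 0.470 0.834
outer loop
vertex 2.219 1.319 1.352
vertex 4.186 2.144 1.569
vertex 3.321 2.677 0.968
endloop
endfacet
facet normal -0.733 0.451 -0.509
outer loop
vertex 3.321 2.677 0.968
vertex 2.774 0.416 -0.249
vertex 2.219 1.319 1.352
endloop
endfacet
facet normal 0.733 -0.451 0.509
outer loop
vertex 3.084 0.787 1.953
vertex 4.741 1.241 -0.032
vertex 4.186 2.144 1.569
endloop
endfacet
facet normal -0.616 -0.758 0.214
outer loop
vertex 3.639 -0.117 0.352
vertex 3.084 0.787 1.953
vertex 2.774 0.416 -0.249
endloop
endfacet
facet normal 0.733 -0.451 0.509
outer loop
vertex 3.639 -0.117 0.352
vertex 4.741 1.241 -0.032
vertex 3.084 0.787 1.953
endloop
endfacet
facet normal 0.616 0.758 -0.214
outer loop
vertex 4.186 2.144 1.569
vertex 4.741 1.241 -0.032
vertex 3.321 2.677 0.968
endloop
endfacet
facet normal -0.733 0.451 -0.509
outer loop
vertex 3.876 1.773 -0.633
vertex 2.774 0.416 -0.249
vertex 3.321 2.677 0.968
endloop
endfacet
facet normal 0.616 0.758 -0.215
outer loop
vertex 3.321 2.677 0.968
vertex 4.741 1.241 -0.032
vertex 3.876 1.773 -0.633
endloop
endfacet
facet normal 0.289 -0.471 -0.834
outer loop
vertex 3.876 1.773 -0.633
vertex 3.639 -0.117 0.352
vertex 2.774 0.416 -0.249
endloop
endfacet
facet normal 0.290 -0.471 -0.833
outer loop
vertex 4.741 1.241 -0.032
vertex 3.639 -0.117 0.352
vertex 3.876 1.773 -0.633
endloop
endfacet
facet normal -0.694 0.717 -0.065
outer loop
vertex -1.248 -2.031 -0.241
vertex -1.785 -2.549 -0.22
vertex -1.532 -2.247 0.414
endloop
endfacet
facet normal -0.110 0.957 0.268
outer loop
vertex -1.248 -2.031 -0.241
vertex -1.532 -2.247 0.414
vertex -0.796 -2.142 0.342
endloop
endfacet
facet normal 0.443 0.879 -0.176
outer loop
vertex -1.248 -2.031 -0.241
vertex -0.796 -2.142 0.342
vertex -0.595 -2.379 -0.336
endloop
endfacet
facet normal 0.202 0.592 -0.781
outer loop
vertex -1.248 -2.031 -0.241
vertex -0.595 -2.379 -0.336
vertex -1.206 -2.63 -0.684
endloop
endfacet
facet normal -0.502 0.491 -0.712
outer loop
vertex -1.248 -2.031 -0.241
vertex -1.206 -2.63 -0.684
vertex -1.785 -2.549 -0.22
endloop
endfacet
facet normal 0.005 0.543 0.839
outer loop
vertex -0.796 -2.142 0.342
vertex -1.532 -2.247 0.414
vertex -1.054 -2.73 0.724
endloop
endfacet
facet normal -0.941 0.155 0.302
outer loop
vertex -1.532 -2.247 0.414
vertex -1.785 -2.549 -0.22
vertex -1.665 -2.981 0.376
endloop
endfacet
facet normal -0.629 -0.210 -0.748
outer loop
vertex -1.785 -2.549 -0.22
vertex -1.206 -2.63 -0.684
vertex -1.464 -3.218 -0.302
endloop
endfacet
facet normal 0.509 -0.048 -0.859
outer loop
vertex -1.206 -2.63 -0.684
vertex -0.595 -2.379 -0.336
vertex -0.728 -3.113 -0.374
endloop
endfacet
facet normal 0.901 0.417 0.121
outer loop
vertex -0.595 -2.379 -0.336
vertex -0.796 -2.142 0.342
vertex -0.475 -2.811 0.26
endloop
endfacet
facet normal -0.202 -0.592 0.781
outer loop
vertex -1.012 -3.329 0.281
vertex -1.054 -2.73 0.724
vertex -1.665 -2.981 0.376
endloop
endfacet
facet normal -0.443 -0.879 0.176
outer loop
vertex -1.012 -3.329 0.281
vertex -1.665 -2.981 0.376
vertex -1.464 -3.218 -0.302
endloop
endfacet
facet normal 0.110 -0.957 -0.268
outer loop
vertex -1.012 -3.329 0.281
vertex -1.464 -3.218 -0.302
vertex -0.728 -3.113 -0.374
endloop
endfacet
facet normal 0.694 -0.717 0.065
outer loop
vertex -1.012 -3.329 0.281
vertex -0.728 -3.113 -0.374
vertex -0.475 -2.811 0.26
endloop
endfacet
facet normal 0.502 -0.491 0.712
outer loop
vertex -1.012 -3.329 0.281
vertex -0.475 -2.811 0.26
vertex -1.054 -2.73 0.724
endloop
endfacet
facet normal -0.509 0.048 0.859
outer loop
vertex -1.665 -2.981 0.376
vertex -1.054 -2.73 0.724
vertex -1.532 -2.247 0.414
endloop
endfacet
facet normal -0.901 -0.417 -0.121
outer loop
vertex -1.464 -3.218 -0.302
vertex -1.665 -2.981 0.376
vertex -1.785 -2.549 -0.22
endloop
endfacet
facet normal -0.005 -0.543 -0.839
outer loop
vertex -0.728 -3.113 -0.374
vertex -1.464 -3.218 -0.302
vertex -1.206 -2.63 -0.684
endloop
endfacet
facet normal 0.941 -0.155 -0.302
outer loop
vertex -0.475 -2.811 0.26
vertex -0.728 -3.113 -0.374
vertex -0.595 -2.379 -0.336
endloop
endfacet
facet normal 0.629 0.210 0.748
outer loop
vertex -1.054 -2.73 0.724
vertex -0.475 -2.811 0.26
vertex -0.796 -2.142 0.342
endloop
endfacet
facet normal -0.817 -0.264 0.513
outer loop
vertex -0.157 -0.849 1.625
vertex -0.744 0.863 1.572
vertex -1.136 -1.239 -0.133
endloop
endfacet
facet normal 0.324 -0.946 0.029
outer loop
vertex 0.644 -0.663 -1.252
vertex -0.157 -0.849 1.625
vertex -1.136 -1.239 -0.133
endloop
endfacet
facet normal -0.817 -0.264 0.513
outer loop
vertex -1.136 -1.239 -0.133
vertex -0.744 0.863 1.572
vertex -1.723 0.473 -0.186
endloop
endfacet
facet normal -0.478 -0.190 -0.858
outer loop
vertex -1.723 0.473 -0.186
vertex 0.644 -0.663 -1.252
vertex -1.136 -1.239 -0.133
endloop
endfacet
facet normal 0.478 0.190 0.858
outer loop
vertex -0.157 -0.849 1.625
vertex 1.036 1.439 0.453
vertex -0.744 0.863 1.572
endloop
endfacet
facet normal 0.324 -0.946 0.029
outer loop
vertex 1.623 -0.273 0.506
vertex -0.157 -0.849 1.625
vertex 0.644 -0.663 -1.252
endloop
endfacet
facet normal 0.478 0.190 0.858
outer loop
vertex 1.623 -0.273 0.506
vertex 1.036 1.439 0.453
vertex -0.157 -0.849 1.625
endloop
endfacet
facet normal -0.324 0.946 -0.029
outer loop
vertex -0.744 0.863 1.572
vertex 1.036 1.439 0.453
vertex -1.723 0.473 -0.186
endloop
endfacet
facet normal -0.478 -0.190 -0.858
outer loop
vertex 0.057 1.049 -1.305
vertex 0.644 -0.663 -1.252
vertex -1.723 0.473 -0.186
endloop
endfacet
facet normal -0.324 0.946 -0.029
outer loop
vertex -1.723 0.473 -0.186
vertex 1.036 1.439 0.453
vertex 0.057 1.049 -1.305
endloop
endfacet
facet normal 0.817 0.264 -0.513
outer loop
vertex 0.057 1.049 -1.305
vertex 1.623 -0.273 0.506
vertex 0.644 -0.663 -1.252
endloop
endfacet
facet normal 0.817 0.264 -0.513
outer loop
vertex 1.036 1.439 0.453
vertex 1.623 -0.273 0.506
vertex 0.057 1.049 -1.305
endloop
endfacet

endsolid


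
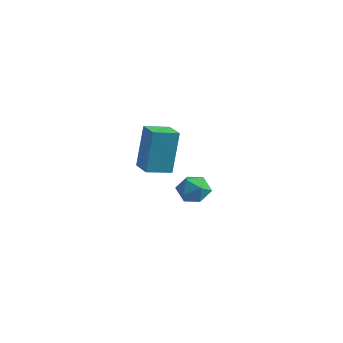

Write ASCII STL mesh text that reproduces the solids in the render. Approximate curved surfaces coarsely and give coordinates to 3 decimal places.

solid 
facet normal -0.325 0.752 -0.574
outer loop
vertex -3.825 2.173 -2.844
vertex -4.629 2.071 -2.522
vertex -4.068 2.613 -2.13
endloop
endfacet
facet normal 0.361 0.844 -0.397
outer loop
vertex -3.825 2.173 -2.844
vertex -4.068 2.613 -2.13
vertex -3.274 2.254 -2.172
endloop
endfacet
facet normal 0.726 0.277 -0.629
outer loop
vertex -3.825 2.173 -2.844
vertex -3.274 2.254 -2.172
vertex -3.344 1.491 -2.589
endloop
endfacet
facet normal 0.267 -0.167 -0.949
outer loop
vertex -3.825 2.173 -2.844
vertex -3.344 1.491 -2.589
vertex -4.182 1.378 -2.805
endloop
endfacet
facet normal -0.383 0.127 -0.915
outer loop
vertex -3.825 2.173 -2.844
vertex -4.182 1.378 -2.805
vertex -4.629 2.071 -2.522
endloop
endfacet
facet normal 0.405 0.858 0.315
outer loop
vertex -3.274 2.254 -2.172
vertex -4.068 2.613 -2.13
vertex -3.738 2.202 -1.435
endloop
endfacet
facet normal -0.705 0.709 0.028
outer loop
vertex -4.068 2.613 -2.13
vertex -4.629 2.071 -2.522
vertex -4.576 2.089 -1.651
endloop
endfacet
facet normal -0.797 -0.301 -0.523
outer loop
vertex -4.629 2.071 -2.522
vertex -4.182 1.378 -2.805
vertex -4.646 1.326 -2.068
endloop
endfacet
facet normal 0.254 -0.775 -0.579
outer loop
vertex -4.182 1.378 -2.805
vertex -3.344 1.491 -2.589
vertex -3.852 0.967 -2.11
endloop
endfacet
facet normal 0.996 -0.059 -0.059
outer loop
vertex -3.344 1.491 -2.589
vertex -3.274 2.254 -2.172
vertex -3.291 1.509 -1.718
endloop
endfacet
facet normal -0.267 0.167 0.949
outer loop
vertex -4.095 1.407 -1.396
vertex -3.738 2.202 -1.435
vertex -4.576 2.089 -1.651
endloop
endfacet
facet normal -0.726 -0.277 0.629
outer loop
vertex -4.095 1.407 -1.396
vertex -4.576 2.089 -1.651
vertex -4.646 1.326 -2.068
endloop
endfacet
facet normal -0.361 -0.844 0.397
outer loop
vertex -4.095 1.407 -1.396
vertex -4.646 1.326 -2.068
vertex -3.852 0.967 -2.11
endloop
endfacet
facet normal 0.325 -0.752 0.574
outer loop
vertex -4.095 1.407 -1.396
vertex -3.852 0.967 -2.11
vertex -3.291 1.509 -1.718
endloop
endfacet
facet normal 0.383 -0.127 0.915
outer loop
vertex -4.095 1.407 -1.396
vertex -3.291 1.509 -1.718
vertex -3.738 2.202 -1.435
endloop
endfacet
facet normal -0.254 0.775 0.579
outer loop
vertex -4.576 2.089 -1.651
vertex -3.738 2.202 -1.435
vertex -4.068 2.613 -2.13
endloop
endfacet
facet normal -0.996 0.059 0.059
outer loop
vertex -4.646 1.326 -2.068
vertex -4.576 2.089 -1.651
vertex -4.629 2.071 -2.522
endloop
endfacet
facet normal -0.405 -0.858 -0.315
outer loop
vertex -3.852 0.967 -2.11
vertex -4.646 1.326 -2.068
vertex -4.182 1.378 -2.805
endloop
endfacet
facet normal 0.705 -0.709 -0.028
outer loop
vertex -3.291 1.509 -1.718
vertex -3.852 0.967 -2.11
vertex -3.344 1.491 -2.589
endloop
endfacet
facet normal 0.797 0.301 0.523
outer loop
vertex -3.738 2.202 -1.435
vertex -3.291 1.509 -1.718
vertex -3.274 2.254 -2.172
endloop
endfacet
facet normal -0.492 -0.848 0.196
outer loop
vertex -1.44 -3.891 4.366
vertex -2.441 -3.343 4.224
vertex -1.415 -4.39 2.265
endloop
endfacet
facet normal 0.870 -0.476 0.124
outer loop
vertex -0.839 -3.397 2.036
vertex -1.44 -3.891 4.366
vertex -1.415 -4.39 2.265
endloop
endfacet
facet normal -0.492 -0.848 0.196
outer loop
vertex -1.415 -4.39 2.265
vertex -2.441 -3.343 4.224
vertex -2.416 -3.842 2.123
endloop
endfacet
facet normal 0.012 -0.231 -0.973
outer loop
vertex -2.416 -3.842 2.123
vertex -0.839 -3.397 2.036
vertex -1.415 -4.39 2.265
endloop
endfacet
facet normal -0.012 0.231 0.973
outer loop
vertex -1.44 -3.891 4.366
vertex -1.865 -2.35 3.995
vertex -2.441 -3.343 4.224
endloop
endfacet
facet normal 0.870 -0.476 0.124
outer loop
vertex -0.864 -2.898 4.137
vertex -1.44 -3.891 4.366
vertex -0.839 -3.397 2.036
endloop
endfacet
facet normal -0.012 0.231 0.973
outer loop
vertex -0.864 -2.898 4.137
vertex -1.865 -2.35 3.995
vertex -1.44 -3.891 4.366
endloop
endfacet
facet normal -0.870 0.476 -0.124
outer loop
vertex -2.441 -3.343 4.224
vertex -1.865 -2.35 3.995
vertex -2.416 -3.842 2.123
endloop
endfacet
facet normal 0.012 -0.231 -0.973
outer loop
vertex -1.84 -2.849 1.894
vertex -0.839 -3.397 2.036
vertex -2.416 -3.842 2.123
endloop
endfacet
facet normal -0.870 0.476 -0.124
outer loop
vertex -2.416 -3.842 2.123
vertex -1.865 -2.35 3.995
vertex -1.84 -2.849 1.894
endloop
endfacet
facet normal 0.492 0.848 -0.196
outer loop
vertex -1.84 -2.849 1.894
vertex -0.864 -2.898 4.137
vertex -0.839 -3.397 2.036
endloop
endfacet
facet normal 0.492 0.848 -0.196
outer loop
vertex -1.865 -2.35 3.995
vertex -0.864 -2.898 4.137
vertex -1.84 -2.849 1.894
endloop
endfacet

endsolid


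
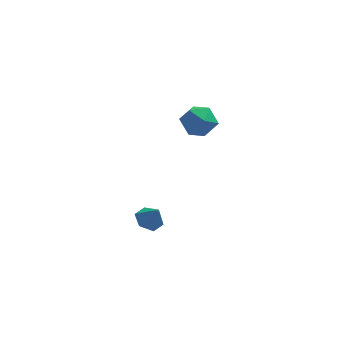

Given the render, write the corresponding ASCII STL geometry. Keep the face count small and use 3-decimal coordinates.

solid 
facet normal -0.621 0.780 -0.079
outer loop
vertex 1.155 3.386 2.615
vertex 0.422 2.866 3.237
vertex 1.173 3.511 3.701
endloop
endfacet
facet normal 0.059 0.992 -0.115
outer loop
vertex 1.155 3.386 2.615
vertex 1.173 3.511 3.701
vertex 2.109 3.391 3.149
endloop
endfacet
facet normal 0.367 0.653 -0.662
outer loop
vertex 1.155 3.386 2.615
vertex 2.109 3.391 3.149
vertex 1.937 2.671 2.344
endloop
endfacet
facet normal -0.122 0.232 -0.965
outer loop
vertex 1.155 3.386 2.615
vertex 1.937 2.671 2.344
vertex 0.895 2.347 2.398
endloop
endfacet
facet normal -0.733 0.310 -0.605
outer loop
vertex 1.155 3.386 2.615
vertex 0.895 2.347 2.398
vertex 0.422 2.866 3.237
endloop
endfacet
facet normal 0.387 0.785 0.485
outer loop
vertex 2.109 3.391 3.149
vertex 1.173 3.511 3.701
vertex 1.965 2.873 4.102
endloop
endfacet
facet normal -0.715 0.442 0.542
outer loop
vertex 1.173 3.511 3.701
vertex 0.422 2.866 3.237
vertex 0.923 2.549 4.156
endloop
endfacet
facet normal -0.896 -0.318 -0.308
outer loop
vertex 0.422 2.866 3.237
vertex 0.895 2.347 2.398
vertex 0.751 1.829 3.351
endloop
endfacet
facet normal 0.092 -0.445 -0.891
outer loop
vertex 0.895 2.347 2.398
vertex 1.937 2.671 2.344
vertex 1.687 1.709 2.799
endloop
endfacet
facet normal 0.885 0.237 -0.401
outer loop
vertex 1.937 2.671 2.344
vertex 2.109 3.391 3.149
vertex 2.438 2.354 3.263
endloop
endfacet
facet normal 0.122 -0.232 0.965
outer loop
vertex 1.705 1.834 3.885
vertex 1.965 2.873 4.102
vertex 0.923 2.549 4.156
endloop
endfacet
facet normal -0.367 -0.653 0.662
outer loop
vertex 1.705 1.834 3.885
vertex 0.923 2.549 4.156
vertex 0.751 1.829 3.351
endloop
endfacet
facet normal -0.059 -0.992 0.115
outer loop
vertex 1.705 1.834 3.885
vertex 0.751 1.829 3.351
vertex 1.687 1.709 2.799
endloop
endfacet
facet normal 0.621 -0.780 0.079
outer loop
vertex 1.705 1.834 3.885
vertex 1.687 1.709 2.799
vertex 2.438 2.354 3.263
endloop
endfacet
facet normal 0.733 -0.310 0.605
outer loop
vertex 1.705 1.834 3.885
vertex 2.438 2.354 3.263
vertex 1.965 2.873 4.102
endloop
endfacet
facet normal -0.092 0.445 0.891
outer loop
vertex 0.923 2.549 4.156
vertex 1.965 2.873 4.102
vertex 1.173 3.511 3.701
endloop
endfacet
facet normal -0.885 -0.237 0.401
outer loop
vertex 0.751 1.829 3.351
vertex 0.923 2.549 4.156
vertex 0.422 2.866 3.237
endloop
endfacet
facet normal -0.387 -0.785 -0.485
outer loop
vertex 1.687 1.709 2.799
vertex 0.751 1.829 3.351
vertex 0.895 2.347 2.398
endloop
endfacet
facet normal 0.715 -0.442 -0.542
outer loop
vertex 2.438 2.354 3.263
vertex 1.687 1.709 2.799
vertex 1.937 2.671 2.344
endloop
endfacet
facet normal 0.896 0.318 0.308
outer loop
vertex 1.965 2.873 4.102
vertex 2.438 2.354 3.263
vertex 2.109 3.391 3.149
endloop
endfacet
facet normal -0.416 0.245 -0.876
outer loop
vertex -0.667 2.542 -4.272
vertex -1.187 1.872 -4.213
vertex -1.422 2.623 -3.891
endloop
endfacet
facet normal 0.379 0.704 0.601
outer loop
vertex -0.667 2.542 -4.272
vertex -1.422 2.623 -3.891
vertex -0.673 1.568 -3.127
endloop
endfacet
facet normal -0.415 0.246 -0.876
outer loop
vertex -1.422 2.623 -3.891
vertex -1.187 1.872 -4.213
vertex -1.943 1.954 -3.832
endloop
endfacet
facet normal -0.366 0.361 0.858
outer loop
vertex -1.422 2.623 -3.891
vertex -1.943 1.954 -3.832
vertex -0.673 1.568 -3.127
endloop
endfacet
facet normal -0.415 0.246 -0.876
outer loop
vertex -1.943 1.954 -3.832
vertex -1.187 1.872 -4.213
vertex -1.708 1.203 -4.154
endloop
endfacet
facet normal -0.533 -0.469 0.704
outer loop
vertex -1.943 1.954 -3.832
vertex -1.708 1.203 -4.154
vertex -0.673 1.568 -3.127
endloop
endfacet
facet normal -0.415 0.246 -0.876
outer loop
vertex -1.708 1.203 -4.154
vertex -1.187 1.872 -4.213
vertex -0.952 1.122 -4.535
endloop
endfacet
facet normal 0.046 -0.955 0.293
outer loop
vertex -1.708 1.203 -4.154
vertex -0.952 1.122 -4.535
vertex -0.673 1.568 -3.127
endloop
endfacet
facet normal -0.416 0.246 -0.876
outer loop
vertex -0.952 1.122 -4.535
vertex -1.187 1.872 -4.213
vertex -0.432 1.791 -4.594
endloop
endfacet
facet normal 0.791 -0.611 0.037
outer loop
vertex -0.952 1.122 -4.535
vertex -0.432 1.791 -4.594
vertex -0.673 1.568 -3.127
endloop
endfacet
facet normal -0.416 0.245 -0.876
outer loop
vertex -0.432 1.791 -4.594
vertex -1.187 1.872 -4.213
vertex -0.667 2.542 -4.272
endloop
endfacet
facet normal 0.957 0.218 0.190
outer loop
vertex -0.432 1.791 -4.594
vertex -0.667 2.542 -4.272
vertex -0.673 1.568 -3.127
endloop
endfacet

endsolid


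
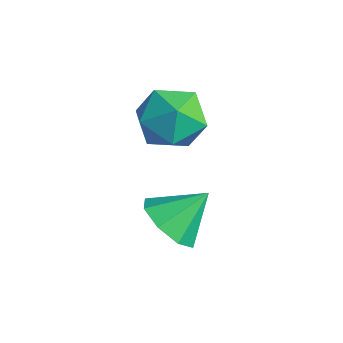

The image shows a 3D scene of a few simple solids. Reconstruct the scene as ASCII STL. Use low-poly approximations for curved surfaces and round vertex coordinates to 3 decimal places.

solid 
facet normal -0.353 0.909 0.220
outer loop
vertex -2.847 -1.782 1.216
vertex -3.814 -2.289 1.759
vertex -2.806 -2.054 2.404
endloop
endfacet
facet normal 0.360 0.912 0.196
outer loop
vertex -2.847 -1.782 1.216
vertex -2.806 -2.054 2.404
vertex -1.842 -2.282 1.693
endloop
endfacet
facet normal 0.560 0.694 -0.453
outer loop
vertex -2.847 -1.782 1.216
vertex -1.842 -2.282 1.693
vertex -2.254 -2.658 0.608
endloop
endfacet
facet normal -0.030 0.556 -0.831
outer loop
vertex -2.847 -1.782 1.216
vertex -2.254 -2.658 0.608
vertex -3.473 -2.663 0.649
endloop
endfacet
facet normal -0.594 0.689 -0.415
outer loop
vertex -2.847 -1.782 1.216
vertex -3.473 -2.663 0.649
vertex -3.814 -2.289 1.759
endloop
endfacet
facet normal 0.599 0.437 0.671
outer loop
vertex -1.842 -2.282 1.693
vertex -2.806 -2.054 2.404
vertex -2.187 -3.097 2.531
endloop
endfacet
facet normal -0.555 0.432 0.711
outer loop
vertex -2.806 -2.054 2.404
vertex -3.814 -2.289 1.759
vertex -3.406 -3.102 2.572
endloop
endfacet
facet normal -0.946 0.075 -0.316
outer loop
vertex -3.814 -2.289 1.759
vertex -3.473 -2.663 0.649
vertex -3.818 -3.478 1.487
endloop
endfacet
facet normal -0.033 -0.140 -0.990
outer loop
vertex -3.473 -2.663 0.649
vertex -2.254 -2.658 0.608
vertex -2.854 -3.706 0.776
endloop
endfacet
facet normal 0.922 0.084 -0.379
outer loop
vertex -2.254 -2.658 0.608
vertex -1.842 -2.282 1.693
vertex -1.846 -3.471 1.421
endloop
endfacet
facet normal 0.030 -0.556 0.831
outer loop
vertex -2.813 -3.978 1.964
vertex -2.187 -3.097 2.531
vertex -3.406 -3.102 2.572
endloop
endfacet
facet normal -0.560 -0.694 0.453
outer loop
vertex -2.813 -3.978 1.964
vertex -3.406 -3.102 2.572
vertex -3.818 -3.478 1.487
endloop
endfacet
facet normal -0.360 -0.912 -0.196
outer loop
vertex -2.813 -3.978 1.964
vertex -3.818 -3.478 1.487
vertex -2.854 -3.706 0.776
endloop
endfacet
facet normal 0.353 -0.909 -0.220
outer loop
vertex -2.813 -3.978 1.964
vertex -2.854 -3.706 0.776
vertex -1.846 -3.471 1.421
endloop
endfacet
facet normal 0.594 -0.689 0.415
outer loop
vertex -2.813 -3.978 1.964
vertex -1.846 -3.471 1.421
vertex -2.187 -3.097 2.531
endloop
endfacet
facet normal 0.033 0.140 0.990
outer loop
vertex -3.406 -3.102 2.572
vertex -2.187 -3.097 2.531
vertex -2.806 -2.054 2.404
endloop
endfacet
facet normal -0.922 -0.084 0.379
outer loop
vertex -3.818 -3.478 1.487
vertex -3.406 -3.102 2.572
vertex -3.814 -2.289 1.759
endloop
endfacet
facet normal -0.599 -0.437 -0.671
outer loop
vertex -2.854 -3.706 0.776
vertex -3.818 -3.478 1.487
vertex -3.473 -2.663 0.649
endloop
endfacet
facet normal 0.555 -0.432 -0.711
outer loop
vertex -1.846 -3.471 1.421
vertex -2.854 -3.706 0.776
vertex -2.254 -2.658 0.608
endloop
endfacet
facet normal 0.946 -0.075 0.316
outer loop
vertex -2.187 -3.097 2.531
vertex -1.846 -3.471 1.421
vertex -1.842 -2.282 1.693
endloop
endfacet
facet normal -0.184 -0.731 -0.658
outer loop
vertex -0.674 -4.739 -0.834
vertex -1.188 -4.028 -1.48
vertex -0.16 -4.376 -1.381
endloop
endfacet
facet normal 0.747 -0.059 0.662
outer loop
vertex -0.674 -4.739 -0.834
vertex -0.16 -4.376 -1.381
vertex -0.892 -2.852 -0.42
endloop
endfacet
facet normal -0.184 -0.730 -0.658
outer loop
vertex -0.16 -4.376 -1.381
vertex -1.188 -4.028 -1.48
vertex -0.249 -3.808 -1.986
endloop
endfacet
facet normal 0.926 0.333 0.177
outer loop
vertex -0.16 -4.376 -1.381
vertex -0.249 -3.808 -1.986
vertex -0.892 -2.852 -0.42
endloop
endfacet
facet normal -0.184 -0.730 -0.658
outer loop
vertex -0.249 -3.808 -1.986
vertex -1.188 -4.028 -1.48
vertex -0.887 -3.369 -2.295
endloop
endfacet
facet normal 0.621 0.756 -0.207
outer loop
vertex -0.249 -3.808 -1.986
vertex -0.887 -3.369 -2.295
vertex -0.892 -2.852 -0.42
endloop
endfacet
facet normal -0.185 -0.730 -0.658
outer loop
vertex -0.887 -3.369 -2.295
vertex -1.188 -4.028 -1.48
vertex -1.703 -3.316 -2.125
endloop
endfacet
facet normal 0.007 0.964 -0.266
outer loop
vertex -0.887 -3.369 -2.295
vertex -1.703 -3.316 -2.125
vertex -0.892 -2.852 -0.42
endloop
endfacet
facet normal -0.184 -0.730 -0.659
outer loop
vertex -1.703 -3.316 -2.125
vertex -1.188 -4.028 -1.48
vertex -2.217 -3.68 -1.578
endloop
endfacet
facet normal -0.552 0.833 0.036
outer loop
vertex -1.703 -3.316 -2.125
vertex -2.217 -3.68 -1.578
vertex -0.892 -2.852 -0.42
endloop
endfacet
facet normal -0.184 -0.731 -0.658
outer loop
vertex -2.217 -3.68 -1.578
vertex -1.188 -4.028 -1.48
vertex -2.128 -4.247 -0.973
endloop
endfacet
facet normal -0.731 0.441 0.521
outer loop
vertex -2.217 -3.68 -1.578
vertex -2.128 -4.247 -0.973
vertex -0.892 -2.852 -0.42
endloop
endfacet
facet normal -0.185 -0.730 -0.658
outer loop
vertex -2.128 -4.247 -0.973
vertex -1.188 -4.028 -1.48
vertex -1.489 -4.686 -0.665
endloop
endfacet
facet normal -0.424 0.017 0.905
outer loop
vertex -2.128 -4.247 -0.973
vertex -1.489 -4.686 -0.665
vertex -0.892 -2.852 -0.42
endloop
endfacet
facet normal -0.184 -0.730 -0.658
outer loop
vertex -1.489 -4.686 -0.665
vertex -1.188 -4.028 -1.48
vertex -0.674 -4.739 -0.834
endloop
endfacet
facet normal 0.188 -0.190 0.964
outer loop
vertex -1.489 -4.686 -0.665
vertex -0.674 -4.739 -0.834
vertex -0.892 -2.852 -0.42
endloop
endfacet

endsolid
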